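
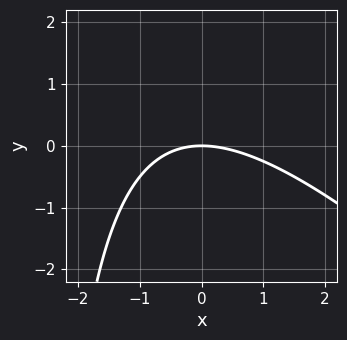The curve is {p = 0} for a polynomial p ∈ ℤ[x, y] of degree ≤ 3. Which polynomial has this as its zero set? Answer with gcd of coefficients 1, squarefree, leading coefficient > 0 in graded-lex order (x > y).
x^2 + x*y + 3*y

(a) The degree is 2 — no degree-1 curve has this shape.
(b) From the axis intercepts and sections: it crosses the x-axis at the gridline x = 0; it crosses the y-axis at the gridline y = 0.
(c) These observations pin down the coefficients.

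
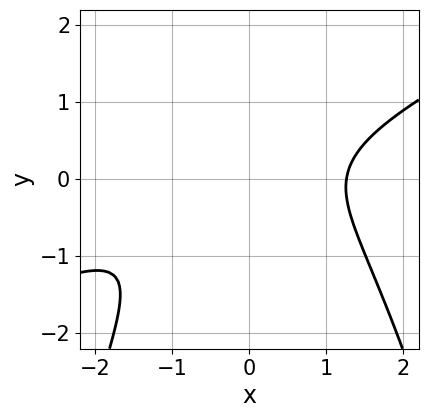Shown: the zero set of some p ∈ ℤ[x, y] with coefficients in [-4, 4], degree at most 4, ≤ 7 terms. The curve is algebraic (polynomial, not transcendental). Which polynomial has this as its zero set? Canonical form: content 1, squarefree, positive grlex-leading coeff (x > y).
x^3 - 2*x^2*y + 2*x*y - 3*y^2 - 2

First, degree: no degree-2 curve has this shape, so deg p = 3.
Then, checking where it meets the axes: the curve avoids every integer y-axis point in the box.
Finally, assembling these constraints gives the stated polynomial.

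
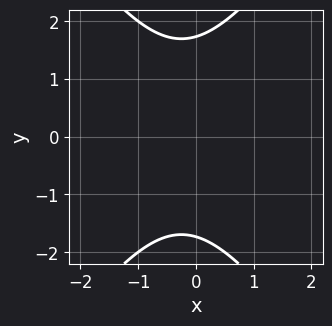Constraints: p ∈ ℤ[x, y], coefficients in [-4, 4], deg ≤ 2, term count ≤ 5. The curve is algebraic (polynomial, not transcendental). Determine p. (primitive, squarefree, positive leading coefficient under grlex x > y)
The degree is 2 — the shape is more complex than any degree-1 curve.
Symmetries: it's symmetric under y → −y, forcing even powers of y.
Reading off the gridlines: the curve avoids every integer x-axis point in the box.
The integer polynomial consistent with all of this is the stated p.

2*x^2 - y^2 + x + 3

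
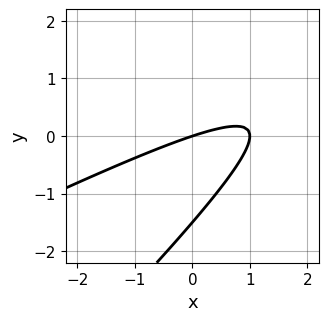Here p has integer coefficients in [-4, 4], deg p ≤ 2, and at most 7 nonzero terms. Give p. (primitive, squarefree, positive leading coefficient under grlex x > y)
x^2 - 3*x*y + 2*y^2 - x + 3*y

First, degree: a generic line meets the curve in up to 2 points, so deg p = 2.
Then, from the axis intercepts and sections: one y-axis crossing is at y = 0; among the integer gridlines, it crosses the x-axis at x ∈ {0, 1}.
Finally, assembling these constraints gives the stated polynomial.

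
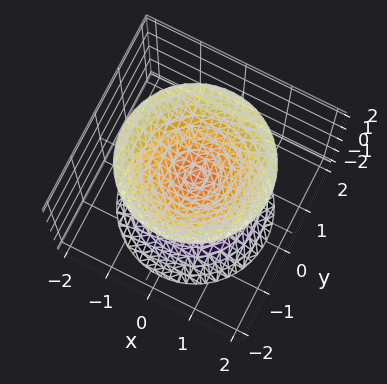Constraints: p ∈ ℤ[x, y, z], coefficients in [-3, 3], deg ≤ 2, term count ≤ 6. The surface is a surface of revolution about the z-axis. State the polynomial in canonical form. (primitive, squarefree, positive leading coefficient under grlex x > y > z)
3*x^2 + 3*y^2 - 2*z^2 + 1

There are 2 components. Treating them together as one polynomial.
Degree: no degree-1 surface has this shape, so deg p = 2.
By symmetry, every cross-section ⟂ z is a circle, so x, y appear only via x² + y².
From the visible intercepts: it misses every integer gridline on the y-axis; it misses every integer gridline on the x-axis.
Matching integer coefficients to the picture gives p.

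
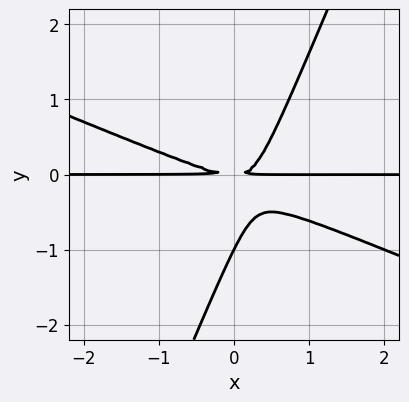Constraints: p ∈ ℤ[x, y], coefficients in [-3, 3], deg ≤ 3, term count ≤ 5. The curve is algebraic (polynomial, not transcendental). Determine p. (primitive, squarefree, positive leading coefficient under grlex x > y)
x^2*y + 2*x*y^2 - y^3 - y^2

Degree: the shape is more complex than any degree-2 curve, so deg p = 3.
Observable constraints: the visible x-axis segment lies entirely on the curve; one y-axis crossing is at y = -1.
These observations pin down the coefficients.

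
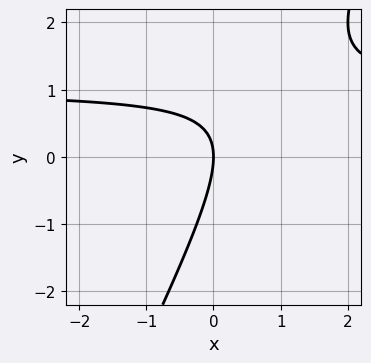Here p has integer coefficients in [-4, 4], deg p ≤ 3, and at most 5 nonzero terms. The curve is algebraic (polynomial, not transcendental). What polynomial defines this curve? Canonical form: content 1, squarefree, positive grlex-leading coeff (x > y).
(a) deg p = 2. The shape is more complex than any degree-1 curve.
(b) Reading off the gridlines: one x-axis crossing is at x = 0; it meets the y-axis at y = 0 (among the integer gridlines).
(c) Solving for integer coefficients yields p as stated.

2*x*y - y^2 - 2*x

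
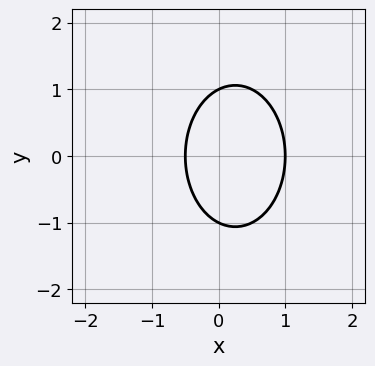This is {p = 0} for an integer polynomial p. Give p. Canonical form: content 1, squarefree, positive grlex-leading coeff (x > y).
1. deg p = 2.
2. Symmetries: the y ↦ −y reflection is a symmetry, so y appears only in even powers.
3. Checking where it meets the axes: it crosses the x-axis at the gridline x = 1; the y-axis gridline crossings are at y ∈ {-1, 1}.
4. These observations pin down the coefficients.

2*x^2 + y^2 - x - 1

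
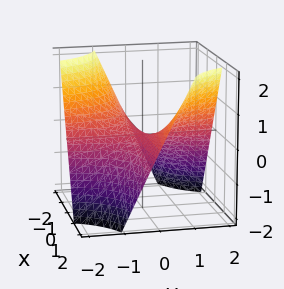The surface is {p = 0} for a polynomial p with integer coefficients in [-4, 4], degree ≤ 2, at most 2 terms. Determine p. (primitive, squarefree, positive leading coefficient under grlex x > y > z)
x*y - z

First, degree: a hyperbolic paraboloid; a quadric, so deg p = 2.
Next, observable constraints: every point of the y-axis in the box is on the surface; every point of the x-axis in the box is on the surface; it meets the z-axis at z = 0 (among the integer gridlines).
Finally, putting this together gives p.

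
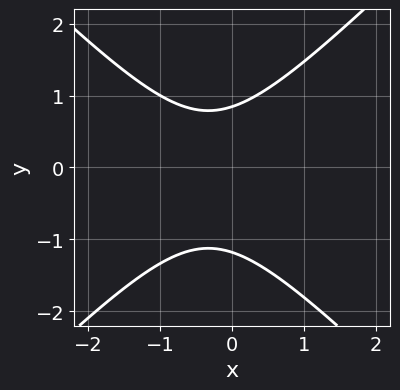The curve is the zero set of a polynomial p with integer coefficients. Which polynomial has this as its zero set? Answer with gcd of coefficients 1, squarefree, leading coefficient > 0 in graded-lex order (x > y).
3*x^2 - 3*y^2 + 2*x - y + 3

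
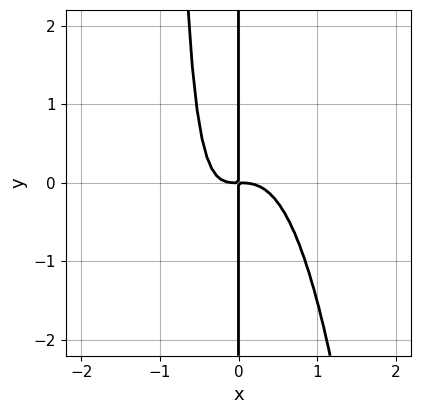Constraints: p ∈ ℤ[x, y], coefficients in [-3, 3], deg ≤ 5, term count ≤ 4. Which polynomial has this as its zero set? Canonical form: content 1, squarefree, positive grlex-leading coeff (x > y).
3*x^4 + x^2*y + x*y

(a) The degree is 4 — the shape is more complex than any degree-3 curve.
(b) Observable constraints: every point of the y-axis in the box is on the curve.
(c) These observations pin down the coefficients.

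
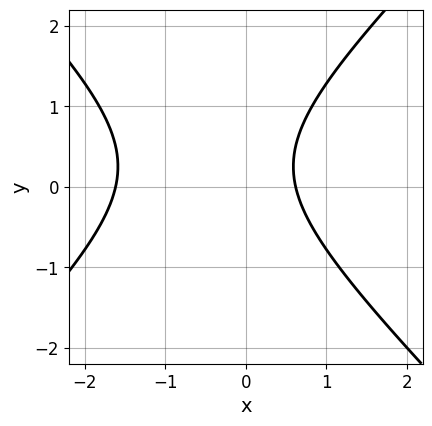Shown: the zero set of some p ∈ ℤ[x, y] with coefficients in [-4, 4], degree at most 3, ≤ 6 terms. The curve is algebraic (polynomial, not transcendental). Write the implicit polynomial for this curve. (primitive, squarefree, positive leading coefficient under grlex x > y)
2*x^2 - 2*y^2 + 2*x + y - 2

Degree: the shape is more complex than any degree-1 curve, so deg p = 2.
Against the integer gridlines: it misses every integer gridline on the y-axis.
Putting this together gives p.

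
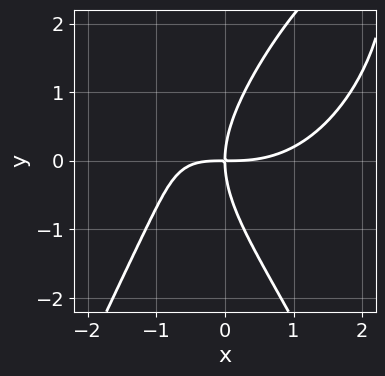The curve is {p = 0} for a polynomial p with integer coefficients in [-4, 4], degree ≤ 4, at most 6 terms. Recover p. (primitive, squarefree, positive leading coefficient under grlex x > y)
x^4 - 2*x^2*y + y^3 - 3*x*y

1. deg p = 4. A generic line meets the curve in up to 4 points.
2. Reading off the gridlines: one y-axis crossing is at y = 0; one x-axis crossing is at x = 0.
3. Putting this together gives p.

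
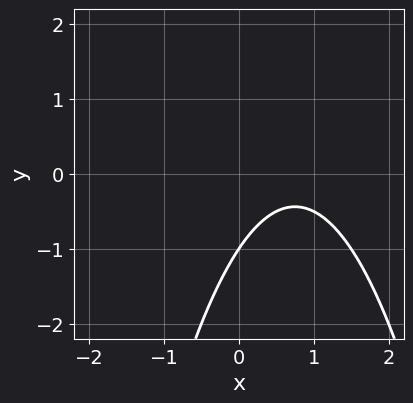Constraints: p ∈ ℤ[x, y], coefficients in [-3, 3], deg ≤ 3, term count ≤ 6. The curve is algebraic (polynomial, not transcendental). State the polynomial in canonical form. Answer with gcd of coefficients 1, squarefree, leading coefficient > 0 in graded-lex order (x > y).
2*x^2 - 3*x + 2*y + 2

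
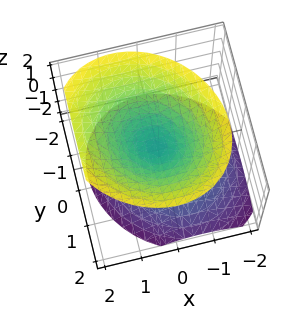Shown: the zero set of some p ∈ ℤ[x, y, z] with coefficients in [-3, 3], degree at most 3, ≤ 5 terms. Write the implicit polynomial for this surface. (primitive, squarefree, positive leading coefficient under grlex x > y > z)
3*x^2 + x*y - x*z + 3*y^2 - 3*z^2

(a) I count 2 distinct pieces.
(b) Degree: the shape is more complex than any degree-1 surface, so deg p = 2.
(c) From the visible intercepts: it meets the x-axis at x = 0 (among the integer gridlines); it crosses the y-axis at the gridline y = 0.
(d) Assembling these constraints gives the stated polynomial.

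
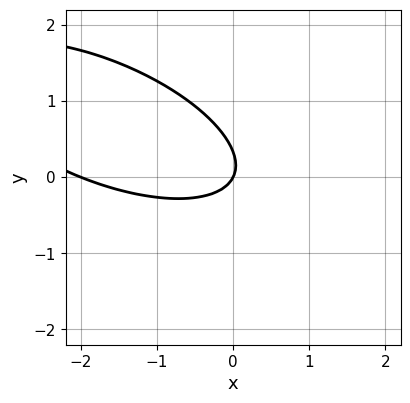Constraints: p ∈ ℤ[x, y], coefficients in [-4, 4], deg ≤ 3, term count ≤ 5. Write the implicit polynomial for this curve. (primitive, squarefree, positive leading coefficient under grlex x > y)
First, deg p = 2. No degree-1 curve has this shape.
Then, reading off the gridlines: it meets the y-axis at y = 0 (among the integer gridlines); among the integer gridlines, it crosses the x-axis at x ∈ {-2, 0}.
Finally, putting this together gives p.

x^2 + 2*x*y + 3*y^2 + 2*x - y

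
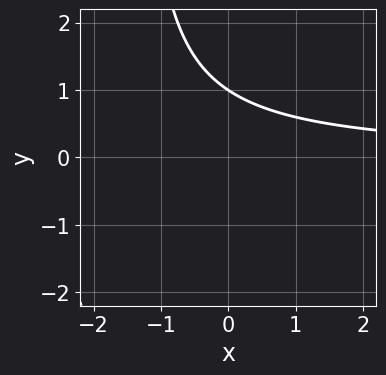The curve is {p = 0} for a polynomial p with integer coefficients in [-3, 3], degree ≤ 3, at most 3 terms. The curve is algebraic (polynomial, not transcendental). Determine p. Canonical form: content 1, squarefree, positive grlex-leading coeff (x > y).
2*x*y + 3*y - 3

First, degree: the shape is more complex than any degree-1 curve, so deg p = 2.
Next, against the integer gridlines: one y-axis crossing is at y = 1; it misses every integer gridline on the x-axis.
Finally, assembling these constraints gives the stated polynomial.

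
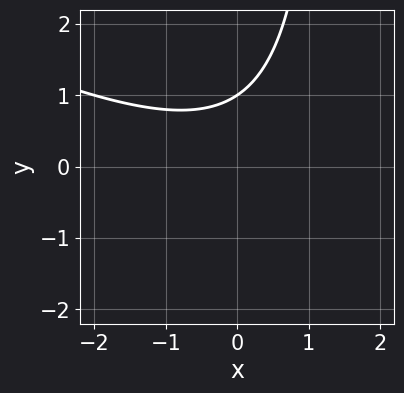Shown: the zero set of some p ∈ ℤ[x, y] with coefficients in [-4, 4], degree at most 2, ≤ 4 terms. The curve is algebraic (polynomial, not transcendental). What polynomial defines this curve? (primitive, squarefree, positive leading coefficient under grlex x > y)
x^2 + 2*x*y - 3*y + 3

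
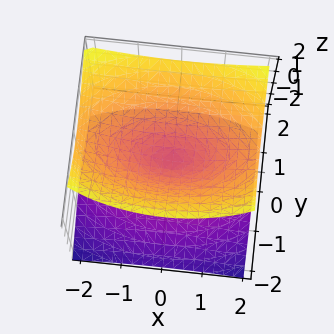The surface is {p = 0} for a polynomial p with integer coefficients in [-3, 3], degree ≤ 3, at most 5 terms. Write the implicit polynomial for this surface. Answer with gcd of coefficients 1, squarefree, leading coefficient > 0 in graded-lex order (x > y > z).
x^2 + 3*y^2 - y*z - 3*z^2

(a) The degree is 2 — the shape is more complex than any degree-1 surface.
(b) From the visible intercepts: one y-axis crossing is at y = 0; one z-axis crossing is at z = 0; one x-axis crossing is at x = 0.
(c) Together with the visible shape, these determine p as stated.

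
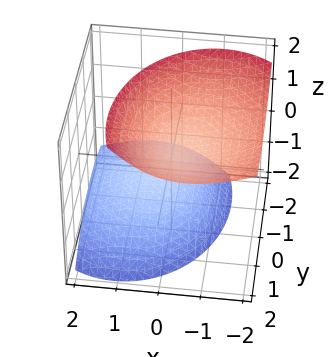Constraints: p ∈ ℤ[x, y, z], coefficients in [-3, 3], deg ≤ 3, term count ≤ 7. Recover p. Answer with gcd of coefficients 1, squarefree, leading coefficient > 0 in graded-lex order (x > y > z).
(a) I count 2 distinct pieces. Treating them together as one polynomial.
(b) Degree: the shape is more complex than any degree-1 surface, so deg p = 2.
(c) Reading off the gridlines: the surface avoids every integer x-axis point in the box; the surface avoids every integer y-axis point in the box.
(d) Assembling these constraints gives the stated polynomial.

3*x^2 + 3*x*z + 2*y^2 - 2*y*z - 3*z^2 + 2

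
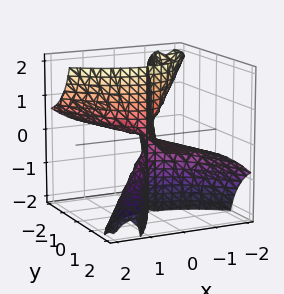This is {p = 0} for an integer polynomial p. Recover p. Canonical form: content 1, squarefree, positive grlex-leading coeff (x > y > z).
x^3 + 2*x*y*z - y^2*z

(a) The picture has 2 separate pieces. Treating them together as one polynomial.
(b) deg p = 3. A generic line meets the surface in up to 3 points.
(c) From the visible intercepts: every point of the z-axis in the box is on the surface; it meets the x-axis at x = 0 (among the integer gridlines); the visible y-axis segment lies entirely on the surface.
(d) Together with the visible shape, these determine p as stated.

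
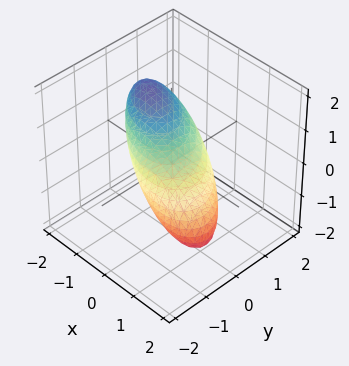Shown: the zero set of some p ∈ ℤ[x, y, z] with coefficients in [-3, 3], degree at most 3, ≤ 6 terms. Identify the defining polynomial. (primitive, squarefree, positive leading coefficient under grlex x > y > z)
2*x^2 + 2*x*y + 3*x*z + 3*y^2 + 3*z^2 - 3

1. The degree is 2 — no degree-1 surface has this shape.
2. Against the integer gridlines: the z-axis gridline crossings are at z ∈ {-1, 1}; among the integer gridlines, it crosses the y-axis at y ∈ {-1, 1}.
3. Matching integer coefficients to the picture gives p.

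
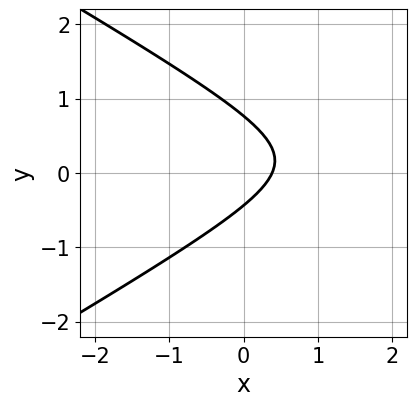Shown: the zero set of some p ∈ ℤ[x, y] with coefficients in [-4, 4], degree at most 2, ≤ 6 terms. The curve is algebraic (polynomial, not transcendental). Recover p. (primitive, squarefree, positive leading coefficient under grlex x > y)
x^2 - 3*y^2 - 3*x + y + 1

First, the degree is 2 — a generic line meets the curve in up to 2 points.
Finally, matching integer coefficients to the picture gives p.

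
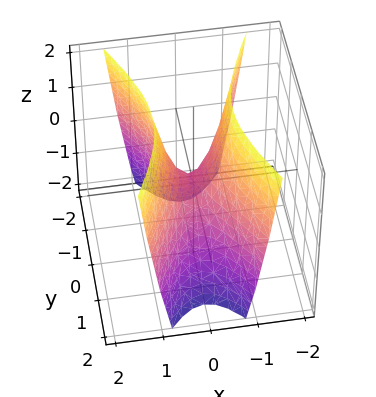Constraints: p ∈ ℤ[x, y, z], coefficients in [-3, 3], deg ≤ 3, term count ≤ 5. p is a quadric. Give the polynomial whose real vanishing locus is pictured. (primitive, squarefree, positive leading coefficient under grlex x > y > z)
3*x^2 - y^2 - z

First, the degree is 2 — a hyperbolic paraboloid; a quadric.
Next, symmetries: the y ↦ −y reflection is a symmetry, so y appears only in even powers; the x ↦ −x reflection is a symmetry, so x appears only in even powers.
Next, from the visible intercepts: one x-axis crossing is at x = 0; it meets the z-axis at z = 0 (among the integer gridlines); it crosses the y-axis at the gridline y = 0.
Finally, assembling these constraints gives the stated polynomial.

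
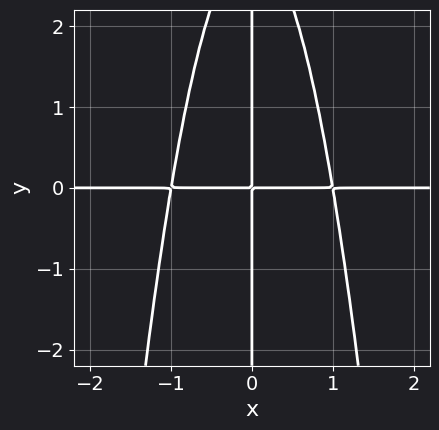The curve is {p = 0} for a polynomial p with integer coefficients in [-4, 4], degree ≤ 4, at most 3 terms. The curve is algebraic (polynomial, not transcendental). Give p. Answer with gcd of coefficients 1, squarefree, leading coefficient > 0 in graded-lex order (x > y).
1. deg p = 4. The shape is more complex than any degree-3 curve.
2. From the visible intercepts: every point of the x-axis in the box is on the curve; every point of the y-axis in the box is on the curve.
3. Putting this together gives p.

3*x^3*y + x*y^2 - 3*x*y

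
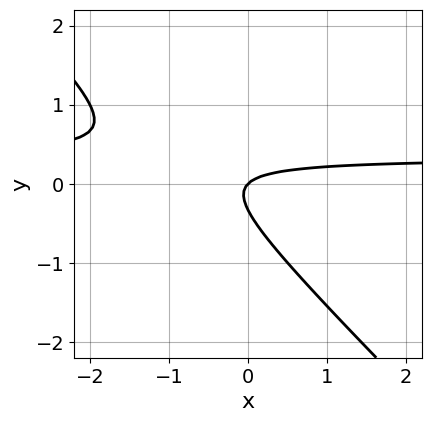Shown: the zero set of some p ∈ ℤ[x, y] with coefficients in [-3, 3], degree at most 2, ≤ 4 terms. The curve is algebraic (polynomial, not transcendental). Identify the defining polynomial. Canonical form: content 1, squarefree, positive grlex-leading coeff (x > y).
First, deg p = 2.
Then, checking where it meets the axes: it crosses the x-axis at the gridline x = 0; it crosses the y-axis at the gridline y = 0.
Finally, putting this together gives p.

3*x*y + 3*y^2 - x + y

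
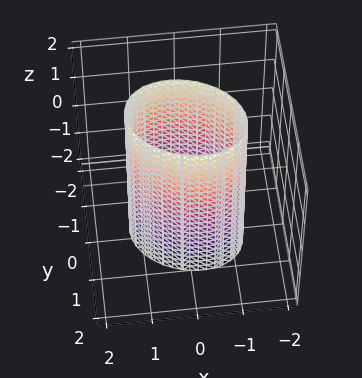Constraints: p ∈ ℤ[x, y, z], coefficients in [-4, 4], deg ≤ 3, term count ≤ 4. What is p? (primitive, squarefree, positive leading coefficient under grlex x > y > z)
1. deg p = 2. No degree-1 surface has this shape.
2. Observable constraints: the surface avoids every integer z-axis point in the box; among the integer gridlines, it crosses the y-axis at y ∈ {-1, 1}.
3. Together with the visible shape, these determine p as stated.

2*x^2 + x*y + 3*y^2 - 3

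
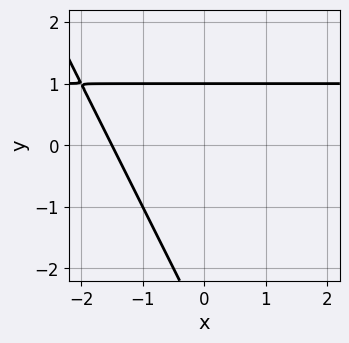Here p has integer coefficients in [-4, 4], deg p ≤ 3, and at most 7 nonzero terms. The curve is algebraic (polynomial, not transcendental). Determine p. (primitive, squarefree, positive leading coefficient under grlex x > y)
2*x*y + y^2 - 2*x + 2*y - 3

(a) Degree: the shape is more complex than any degree-1 curve, so deg p = 2.
(b) From the visible intercepts: one y-axis crossing is at y = 1.
(c) Assembling these constraints gives the stated polynomial.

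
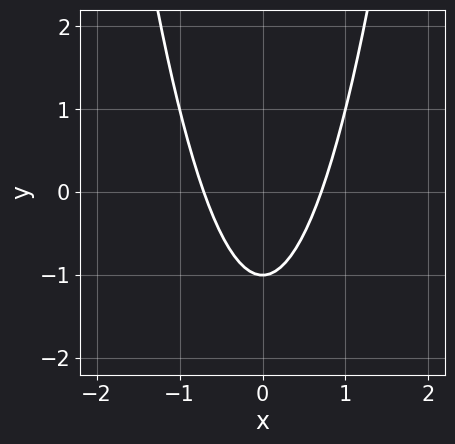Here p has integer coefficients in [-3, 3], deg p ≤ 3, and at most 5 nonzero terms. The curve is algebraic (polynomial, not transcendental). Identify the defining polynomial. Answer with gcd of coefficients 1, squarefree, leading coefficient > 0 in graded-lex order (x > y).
2*x^2 - y - 1

First, the degree is 2 — no degree-1 curve has this shape.
Then, symmetries: mirror symmetry x ↦ −x ⇒ only even powers of x.
Then, reading off the gridlines: it crosses the y-axis at the gridline y = -1.
Finally, the integer polynomial consistent with all of this is the stated p.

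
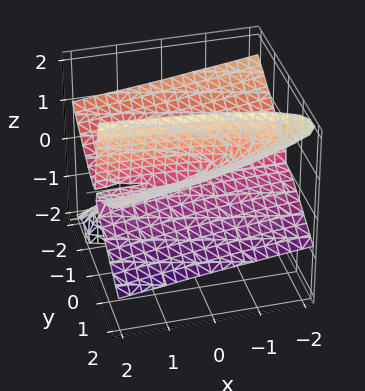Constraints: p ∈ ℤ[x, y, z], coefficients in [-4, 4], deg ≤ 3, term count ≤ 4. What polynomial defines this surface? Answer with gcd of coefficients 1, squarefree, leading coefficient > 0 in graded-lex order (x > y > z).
First, the picture has 2 separate pieces. Treating them together as one polynomial.
Next, degree: the shape is more complex than any degree-2 surface, so deg p = 3.
Next, checking where it meets the axes: it crosses the z-axis at the gridline z = 0; the visible x-axis segment lies entirely on the surface; it meets the y-axis at y = 0 (among the integer gridlines).
Finally, putting this together gives p.

x*y*z - y^3 + 3*y*z^2 - z^3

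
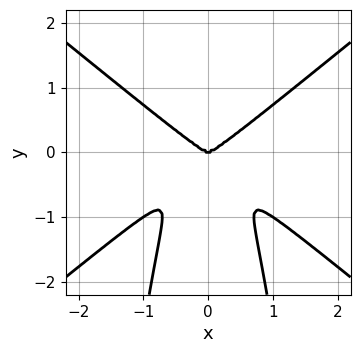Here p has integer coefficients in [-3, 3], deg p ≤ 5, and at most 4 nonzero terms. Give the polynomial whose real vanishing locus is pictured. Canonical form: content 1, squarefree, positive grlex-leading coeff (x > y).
First, the degree is 4 — the shape is more complex than any degree-3 curve.
Next, symmetries: mirror symmetry x ↦ −x ⇒ only even powers of x.
Then, reading off the gridlines: it meets the y-axis at y = 0 (among the integer gridlines); it crosses the x-axis at the gridline x = 0.
Finally, solving for integer coefficients yields p as stated.

2*x^4 - 3*x^2*y^2 - y^3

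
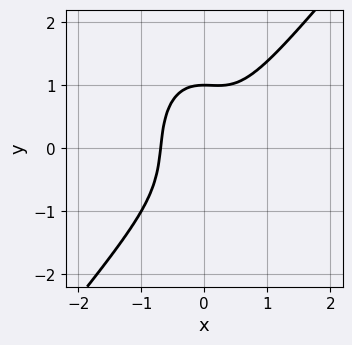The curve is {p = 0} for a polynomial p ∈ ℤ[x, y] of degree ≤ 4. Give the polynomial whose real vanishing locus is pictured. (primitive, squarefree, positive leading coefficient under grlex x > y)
3*x^3 - x^2*y - y^3 + 1

The degree is 3 — the shape is more complex than any degree-2 curve.
Checking where it meets the axes: it crosses the y-axis at the gridline y = 1.
These observations pin down the coefficients.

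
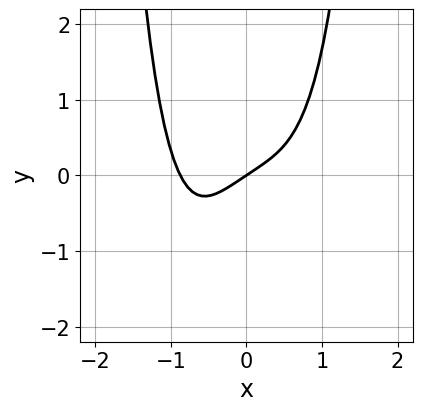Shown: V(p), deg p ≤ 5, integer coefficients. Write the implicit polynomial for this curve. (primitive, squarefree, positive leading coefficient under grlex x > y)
3*x^4 + 2*x - 3*y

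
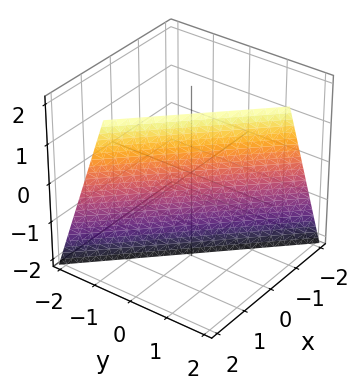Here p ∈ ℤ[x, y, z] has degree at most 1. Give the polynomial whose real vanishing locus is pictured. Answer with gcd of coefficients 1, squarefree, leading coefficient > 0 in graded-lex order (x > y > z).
First, the degree is 1 — the surface is flat (a plane).
Then, observable constraints: it crosses the z-axis at the gridline z = -2.
Finally, together with the visible shape, these determine p as stated.

3*x + 3*y - z - 2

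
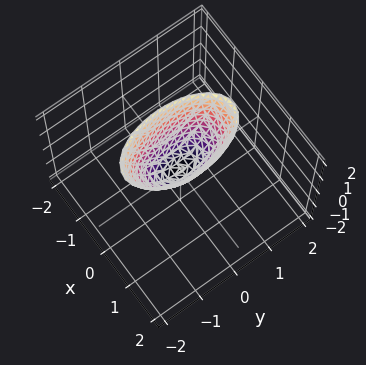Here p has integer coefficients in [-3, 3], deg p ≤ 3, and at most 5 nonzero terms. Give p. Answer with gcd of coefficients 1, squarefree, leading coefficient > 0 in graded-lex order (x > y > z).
3*x^2 + y^2 - z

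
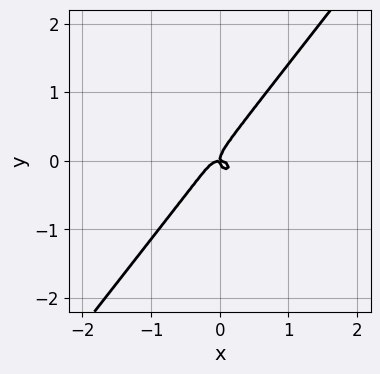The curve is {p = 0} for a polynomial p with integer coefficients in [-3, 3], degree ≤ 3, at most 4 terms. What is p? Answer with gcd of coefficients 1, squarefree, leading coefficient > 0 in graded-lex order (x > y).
The degree is 3 — a generic line meets the curve in up to 3 points.
From the visible intercepts: it meets the y-axis at y = 0 (among the integer gridlines); one x-axis crossing is at x = 0.
Matching integer coefficients to the picture gives p.

3*x^3 + 2*x*y^2 - 3*y^3 + x*y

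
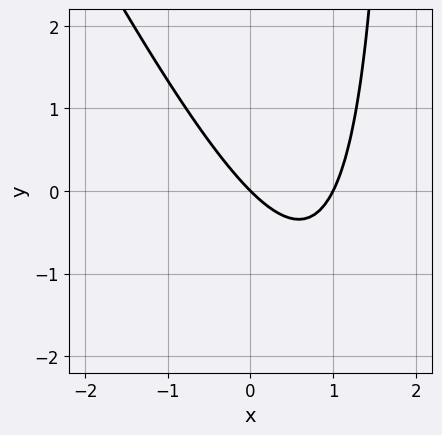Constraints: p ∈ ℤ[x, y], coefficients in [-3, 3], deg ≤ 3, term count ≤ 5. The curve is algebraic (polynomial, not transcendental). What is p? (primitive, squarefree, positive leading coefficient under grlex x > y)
2*x^2 + x*y - 2*x - 2*y

1. deg p = 2. A generic line meets the curve in up to 2 points.
2. From the visible intercepts: it meets the y-axis at y = 0 (among the integer gridlines); the x-axis gridline crossings are at x ∈ {0, 1}.
3. Assembling these constraints gives the stated polynomial.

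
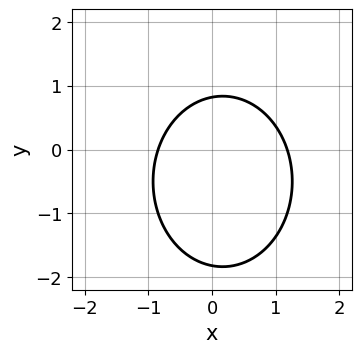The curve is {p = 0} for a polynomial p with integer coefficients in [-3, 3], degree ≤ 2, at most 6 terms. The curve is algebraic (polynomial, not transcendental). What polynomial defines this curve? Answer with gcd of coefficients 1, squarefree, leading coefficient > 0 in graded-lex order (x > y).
deg p = 2. The shape is more complex than any degree-1 curve.
Matching integer coefficients to the picture gives p.

3*x^2 + 2*y^2 - x + 2*y - 3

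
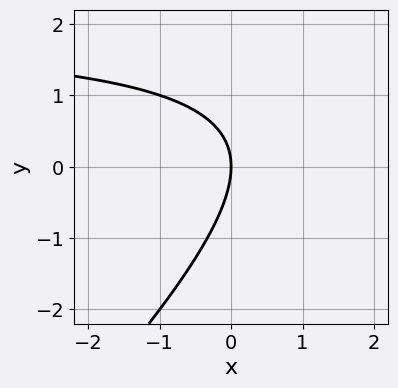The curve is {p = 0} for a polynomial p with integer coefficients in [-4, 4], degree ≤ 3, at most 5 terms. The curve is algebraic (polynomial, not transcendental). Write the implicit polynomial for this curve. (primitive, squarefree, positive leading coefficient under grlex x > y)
x*y - y^2 - 2*x

(a) Degree: the shape is more complex than any degree-1 curve, so deg p = 2.
(b) Observable constraints: it crosses the y-axis at the gridline y = 0; one x-axis crossing is at x = 0.
(c) The integer polynomial consistent with all of this is the stated p.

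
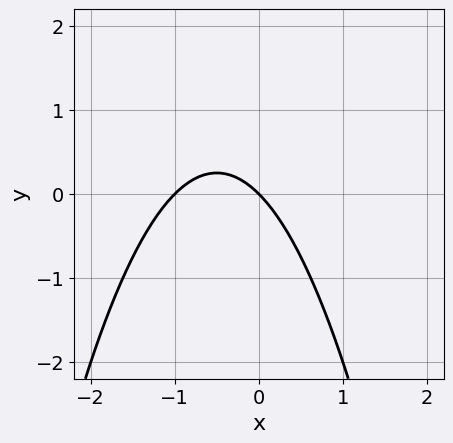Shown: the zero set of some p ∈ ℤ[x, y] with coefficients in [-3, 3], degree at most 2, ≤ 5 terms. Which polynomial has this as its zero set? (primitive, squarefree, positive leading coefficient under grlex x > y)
(a) The degree is 2 — the shape is more complex than any degree-1 curve.
(b) Reading off the gridlines: among the integer gridlines, it crosses the x-axis at x ∈ {-1, 0}; one y-axis crossing is at y = 0.
(c) Fitting integer coefficients to these (and the overall shape) gives p.

x^2 + x + y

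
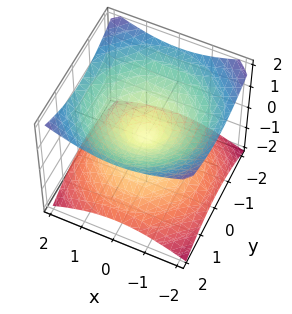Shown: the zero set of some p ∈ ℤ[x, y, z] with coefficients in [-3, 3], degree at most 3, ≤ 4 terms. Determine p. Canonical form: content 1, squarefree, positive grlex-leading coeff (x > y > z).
(a) The degree is 2 — a double cone through the origin; a quadric.
(b) By symmetry, the z-axis is an axis of rotation, so x and y enter only as x² + y²; mirror symmetry z ↦ −z ⇒ only even powers of z.
(c) From the axis intercepts and sections: a circular section at z = -1 has radius between 1 and 2; it meets the x-axis at x = 0 (among the integer gridlines).
(d) These observations pin down the coefficients.

x^2 + y^2 - 2*z^2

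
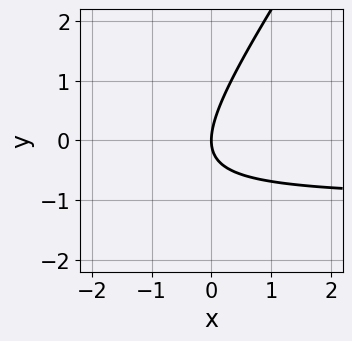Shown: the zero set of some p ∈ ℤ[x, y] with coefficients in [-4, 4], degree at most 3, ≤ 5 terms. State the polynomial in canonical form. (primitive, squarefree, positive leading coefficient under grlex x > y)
(a) The degree is 2 — a generic line meets the curve in up to 2 points.
(b) Against the integer gridlines: one y-axis crossing is at y = 0; one x-axis crossing is at x = 0.
(c) Fitting integer coefficients to these (and the overall shape) gives p.

3*x*y - 2*y^2 + 3*x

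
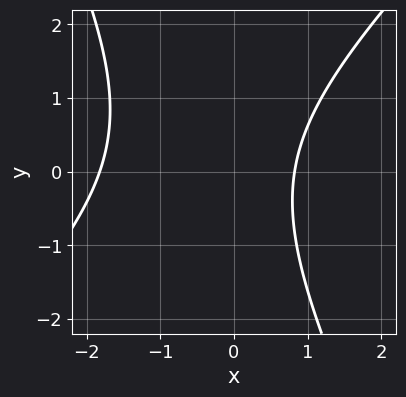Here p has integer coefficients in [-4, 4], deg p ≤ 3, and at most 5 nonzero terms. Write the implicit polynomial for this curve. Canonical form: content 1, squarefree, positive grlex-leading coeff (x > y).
2*x^2 - x*y - y^2 + 2*x - 3

Degree: no degree-1 curve has this shape, so deg p = 2.
Observable constraints: no y-intercept at any integer in the box.
Fitting integer coefficients to these (and the overall shape) gives p.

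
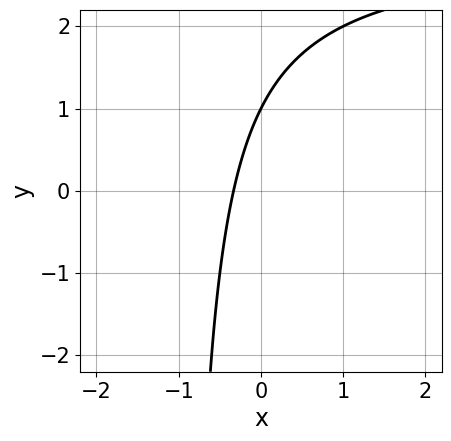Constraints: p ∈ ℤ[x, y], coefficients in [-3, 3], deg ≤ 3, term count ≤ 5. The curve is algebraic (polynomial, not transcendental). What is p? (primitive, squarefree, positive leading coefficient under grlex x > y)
1. deg p = 2. The shape is more complex than any degree-1 curve.
2. Checking where it meets the axes: it meets the y-axis at y = 1 (among the integer gridlines).
3. Together with the visible shape, these determine p as stated.

x*y - 3*x + y - 1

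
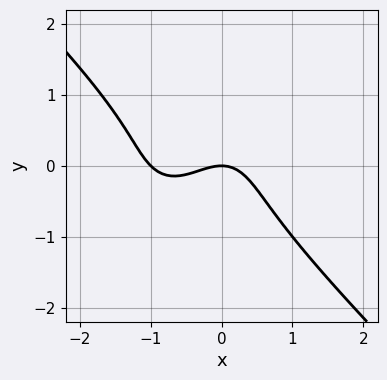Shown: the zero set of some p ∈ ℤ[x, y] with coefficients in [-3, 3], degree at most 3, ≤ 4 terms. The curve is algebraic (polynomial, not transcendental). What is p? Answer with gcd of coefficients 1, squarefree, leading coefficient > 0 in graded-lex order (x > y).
x^3 + y^3 + x^2 + y

First, deg p = 3.
Then, against the integer gridlines: among the integer gridlines, it crosses the x-axis at x ∈ {-1, 0}; it meets the y-axis at y = 0 (among the integer gridlines).
Finally, the integer polynomial consistent with all of this is the stated p.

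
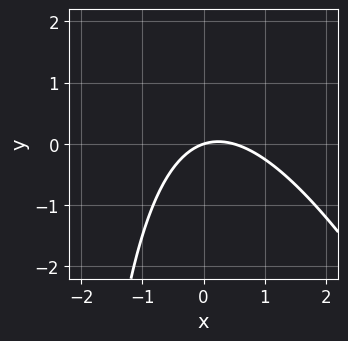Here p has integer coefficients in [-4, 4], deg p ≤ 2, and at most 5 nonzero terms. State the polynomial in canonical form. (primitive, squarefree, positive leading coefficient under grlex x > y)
2*x^2 + x*y - x + 3*y

First, the degree is 2 — the shape is more complex than any degree-1 curve.
Then, observable constraints: it meets the x-axis at x = 0 (among the integer gridlines); it meets the y-axis at y = 0 (among the integer gridlines).
Finally, assembling these constraints gives the stated polynomial.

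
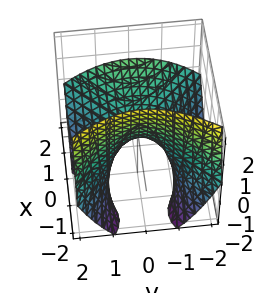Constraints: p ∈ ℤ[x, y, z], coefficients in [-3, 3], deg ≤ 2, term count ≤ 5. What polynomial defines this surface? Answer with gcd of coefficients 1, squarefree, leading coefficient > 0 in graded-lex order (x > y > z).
(a) Degree: the shape is more complex than any degree-1 surface, so deg p = 2.
(b) From the axis intercepts and sections: one z-axis crossing is at z = 0; it crosses the y-axis at the gridline y = 0.
(c) Putting this together gives p.

2*x^2 - 3*x*z - 2*y^2 - 3*z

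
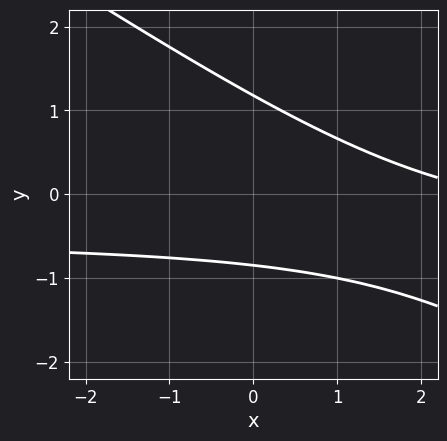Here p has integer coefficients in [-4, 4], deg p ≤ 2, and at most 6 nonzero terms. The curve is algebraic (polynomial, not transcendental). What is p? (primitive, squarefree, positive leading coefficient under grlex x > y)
Degree: no degree-1 curve has this shape, so deg p = 2.
Against the integer gridlines: it misses every integer gridline on the x-axis.
Solving for integer coefficients yields p as stated.

2*x*y + 3*y^2 + x - y - 3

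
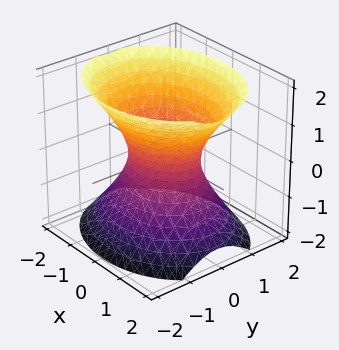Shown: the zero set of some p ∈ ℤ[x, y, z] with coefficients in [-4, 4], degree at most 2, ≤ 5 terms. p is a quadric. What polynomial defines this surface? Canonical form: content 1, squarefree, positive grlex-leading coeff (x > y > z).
(a) Degree: one connected sheet with a waist; a quadric, so deg p = 2.
(b) Symmetries: the z ↦ −z reflection is a symmetry, so z appears only in even powers; it's symmetric under x → −x, forcing even powers of x; mirror symmetry y ↦ −y ⇒ only even powers of y.
(c) Checking where it meets the axes: the x-axis gridline crossings are at x ∈ {-1, 1}; it misses every integer gridline on the z-axis.
(d) Together with the visible shape, these determine p as stated.

2*x^2 + 3*y^2 - 2*z^2 - 2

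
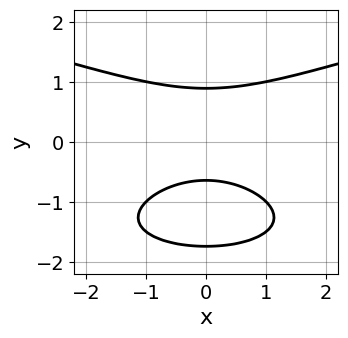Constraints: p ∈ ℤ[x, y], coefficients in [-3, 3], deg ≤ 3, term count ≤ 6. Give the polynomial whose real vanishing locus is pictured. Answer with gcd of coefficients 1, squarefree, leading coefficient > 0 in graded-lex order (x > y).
2*y^3 - x^2 + 3*y^2 - 2*y - 2

1. The degree is 3 — a generic line meets the curve in up to 3 points.
2. Symmetries: mirror symmetry x ↦ −x ⇒ only even powers of x.
3. From the visible intercepts: it misses every integer gridline on the x-axis.
4. The integer polynomial consistent with all of this is the stated p.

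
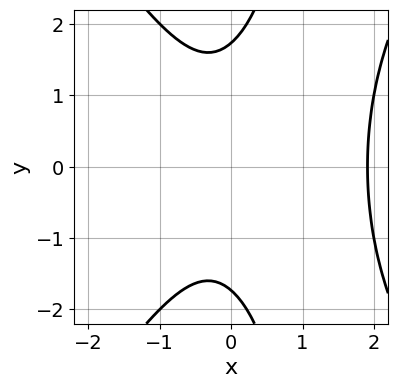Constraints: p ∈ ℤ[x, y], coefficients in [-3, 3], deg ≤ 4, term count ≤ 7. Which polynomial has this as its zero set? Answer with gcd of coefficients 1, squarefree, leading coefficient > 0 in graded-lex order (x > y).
2*x^3 - x*y^2 - 3*x^2 + y^2 - 3

1. deg p = 3. A generic line meets the curve in up to 3 points.
2. Symmetries: the y ↦ −y reflection is a symmetry, so y appears only in even powers.
3. Solving for integer coefficients yields p as stated.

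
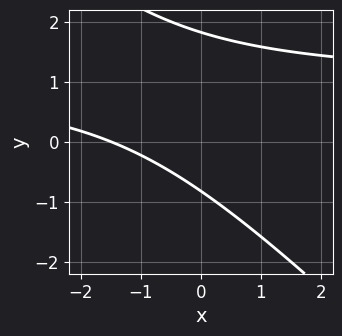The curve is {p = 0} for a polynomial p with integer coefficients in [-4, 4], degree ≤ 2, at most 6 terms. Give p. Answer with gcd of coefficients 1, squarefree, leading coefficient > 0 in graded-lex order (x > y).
The degree is 2 — a generic line meets the curve in up to 2 points.
The integer polynomial consistent with all of this is the stated p.

2*x*y + 2*y^2 - 2*x - 2*y - 3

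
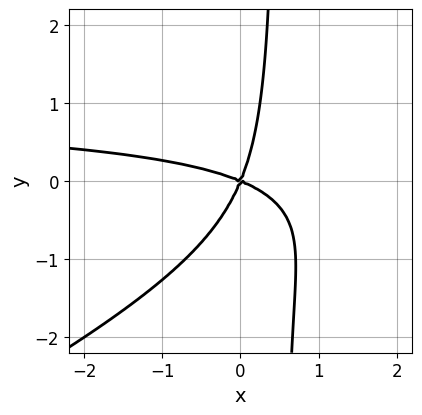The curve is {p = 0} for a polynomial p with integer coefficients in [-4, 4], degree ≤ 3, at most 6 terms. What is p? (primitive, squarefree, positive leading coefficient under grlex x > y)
1. Degree: the shape is more complex than any degree-2 curve, so deg p = 3.
2. From the axis intercepts and sections: it crosses the y-axis at the gridline y = 0; it crosses the x-axis at the gridline x = 0.
3. Matching integer coefficients to the picture gives p.

x^2*y - 2*x*y^2 - x^2 - 2*x*y + y^2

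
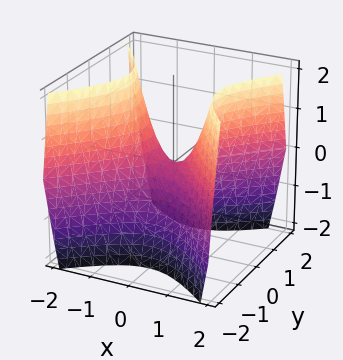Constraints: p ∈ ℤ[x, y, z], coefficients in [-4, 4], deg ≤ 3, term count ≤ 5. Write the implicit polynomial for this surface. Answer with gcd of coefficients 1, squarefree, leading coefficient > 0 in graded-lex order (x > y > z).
3*x^2 - 3*y^2 - 2*z

1. The degree is 2 — a hyperbolic paraboloid; a quadric.
2. Symmetries: mirror symmetry y ↦ −y ⇒ only even powers of y; the x ↦ −x reflection is a symmetry, so x appears only in even powers.
3. Checking where it meets the axes: it meets the z-axis at z = 0 (among the integer gridlines); it meets the y-axis at y = 0 (among the integer gridlines); one x-axis crossing is at x = 0.
4. Fitting integer coefficients to these (and the overall shape) gives p.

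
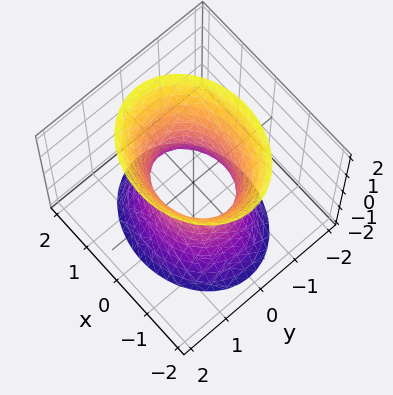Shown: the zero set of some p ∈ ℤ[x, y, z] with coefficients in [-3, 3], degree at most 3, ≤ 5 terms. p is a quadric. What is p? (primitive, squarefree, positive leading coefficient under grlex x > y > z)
2*x^2 + 3*y^2 - z^2 - 2

(a) deg p = 2. An hourglass — one-sheet hyperboloid; a quadric.
(b) Symmetries: mirror symmetry x ↦ −x ⇒ only even powers of x; mirror symmetry y ↦ −y ⇒ only even powers of y; the z ↦ −z reflection is a symmetry, so z appears only in even powers.
(c) From the axis intercepts and sections: it misses every integer gridline on the z-axis; the x-axis gridline crossings are at x ∈ {-1, 1}.
(d) Assembling these constraints gives the stated polynomial.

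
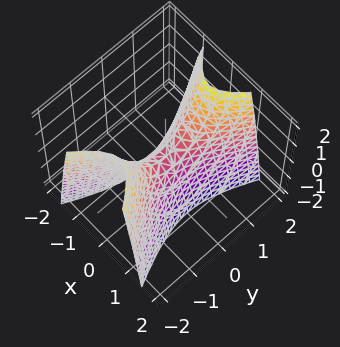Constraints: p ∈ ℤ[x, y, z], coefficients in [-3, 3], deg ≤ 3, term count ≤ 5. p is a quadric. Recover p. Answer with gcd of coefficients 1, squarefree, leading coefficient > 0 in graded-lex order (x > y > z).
1. deg p = 2.
2. Symmetries: mirror symmetry x ↦ −x ⇒ only even powers of x; the y ↦ −y reflection is a symmetry, so y appears only in even powers.
3. From the axis intercepts and sections: it crosses the y-axis at the gridline y = 0; it meets the z-axis at z = 0 (among the integer gridlines); it crosses the x-axis at the gridline x = 0.
4. The integer polynomial consistent with all of this is the stated p.

3*x^2 - y^2 + z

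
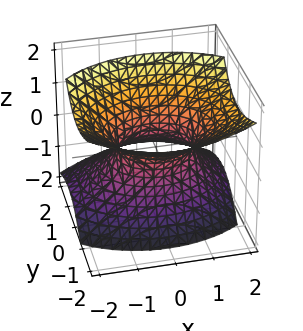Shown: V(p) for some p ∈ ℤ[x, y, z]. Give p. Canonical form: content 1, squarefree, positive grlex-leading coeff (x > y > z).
Degree: a generic line meets the surface in up to 2 points, so deg p = 2.
Against the integer gridlines: it misses every integer gridline on the z-axis; among the integer gridlines, it crosses the x-axis at x ∈ {-1, 1}.
Fitting integer coefficients to these (and the overall shape) gives p.

2*x^2 + 3*y^2 + 3*y*z - 3*z^2 - 2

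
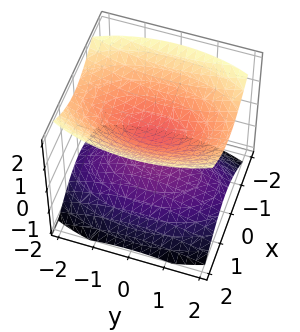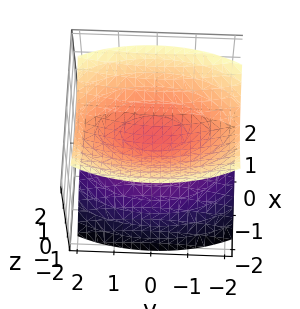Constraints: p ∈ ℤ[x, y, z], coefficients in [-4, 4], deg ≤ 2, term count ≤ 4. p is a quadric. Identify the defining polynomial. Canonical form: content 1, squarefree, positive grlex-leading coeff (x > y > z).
3*x^2 + y^2 - 3*z^2 + 1

(a) There are 2 components. They look like related sheets of one shape, so recover p as a whole.
(b) deg p = 2. Two sheets facing apart; a quadric.
(c) Symmetries: the x ↦ −x reflection is a symmetry, so x appears only in even powers; the z ↦ −z reflection is a symmetry, so z appears only in even powers; mirror symmetry y ↦ −y ⇒ only even powers of y.
(d) From the axis intercepts and sections: it misses every integer gridline on the y-axis; the surface avoids every integer x-axis point in the box.
(e) Matching integer coefficients to the picture gives p.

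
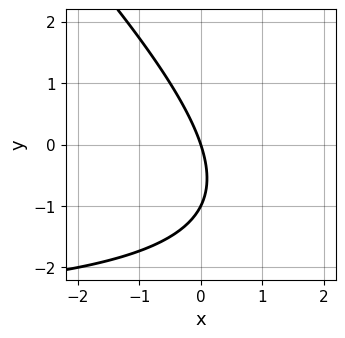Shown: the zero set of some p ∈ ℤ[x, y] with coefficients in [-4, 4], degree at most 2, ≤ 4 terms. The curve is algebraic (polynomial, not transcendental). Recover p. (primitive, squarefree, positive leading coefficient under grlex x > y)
x*y + y^2 + 3*x + y

1. The degree is 2 — no degree-1 curve has this shape.
2. Against the integer gridlines: it meets the x-axis at x = 0 (among the integer gridlines); the y-axis gridline crossings are at y ∈ {-1, 0}.
3. These observations pin down the coefficients.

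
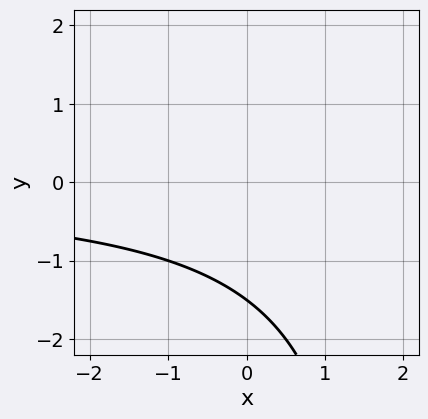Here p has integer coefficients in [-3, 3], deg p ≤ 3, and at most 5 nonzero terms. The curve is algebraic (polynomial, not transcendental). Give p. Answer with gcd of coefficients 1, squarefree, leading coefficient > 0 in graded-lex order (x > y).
x*y - 2*y - 3

1. Degree: a generic line meets the curve in up to 2 points, so deg p = 2.
2. Checking where it meets the axes: it misses every integer gridline on the x-axis.
3. The integer polynomial consistent with all of this is the stated p.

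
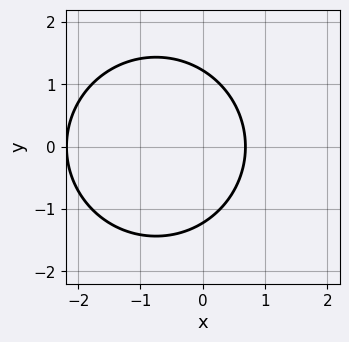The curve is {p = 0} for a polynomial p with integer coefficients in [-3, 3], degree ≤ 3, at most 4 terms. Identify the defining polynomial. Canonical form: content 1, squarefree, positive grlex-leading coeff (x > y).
2*x^2 + 2*y^2 + 3*x - 3

First, deg p = 2. No degree-1 curve has this shape.
Next, symmetries: the y ↦ −y reflection is a symmetry, so y appears only in even powers.
Finally, these observations pin down the coefficients.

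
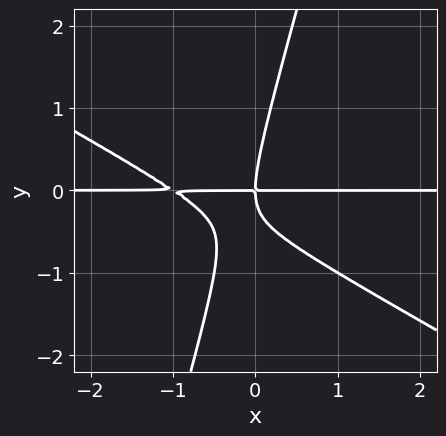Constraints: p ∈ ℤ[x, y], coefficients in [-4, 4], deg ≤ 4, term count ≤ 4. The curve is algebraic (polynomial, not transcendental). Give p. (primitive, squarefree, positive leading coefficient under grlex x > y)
2*x^2*y + 3*x*y^2 - y^3 + 2*x*y

1. The degree is 3 — a generic line meets the curve in up to 3 points.
2. Observable constraints: one y-axis crossing is at y = 0; the visible x-axis segment lies entirely on the curve.
3. The integer polynomial consistent with all of this is the stated p.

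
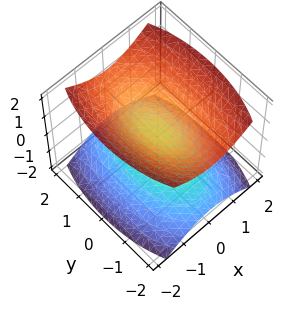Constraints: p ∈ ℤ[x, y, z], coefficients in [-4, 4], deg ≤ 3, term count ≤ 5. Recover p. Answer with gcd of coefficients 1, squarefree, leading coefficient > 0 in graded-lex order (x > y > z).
1. There are 2 components. They look like related sheets of one shape, so recover p as a whole.
2. deg p = 2. Two sheets facing apart; a quadric.
3. Symmetries: the y ↦ −y reflection is a symmetry, so y appears only in even powers; mirror symmetry z ↦ −z ⇒ only even powers of z; mirror symmetry x ↦ −x ⇒ only even powers of x.
4. From the visible intercepts: no x-intercept at any integer in the box; no y-intercept at any integer in the box.
5. These observations pin down the coefficients.

3*x^2 + y^2 - 3*z^2 + 1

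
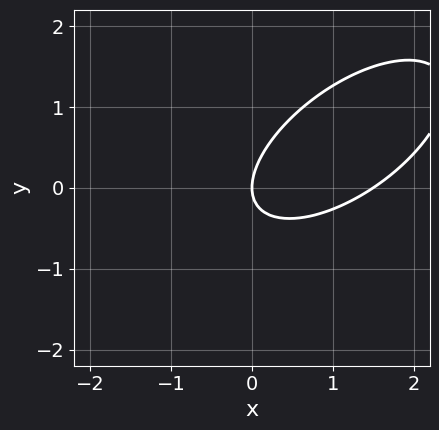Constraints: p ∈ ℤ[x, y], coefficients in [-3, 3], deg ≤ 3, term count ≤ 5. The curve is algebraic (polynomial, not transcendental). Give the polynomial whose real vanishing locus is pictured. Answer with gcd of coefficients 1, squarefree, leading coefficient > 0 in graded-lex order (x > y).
(a) The degree is 2 — a generic line meets the curve in up to 2 points.
(b) Against the integer gridlines: it crosses the y-axis at the gridline y = 0; it meets the x-axis at x = 0 (among the integer gridlines).
(c) Fitting integer coefficients to these (and the overall shape) gives p.

2*x^2 - 3*x*y + 3*y^2 - 3*x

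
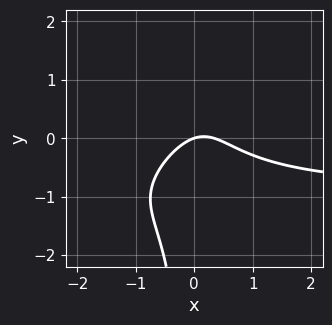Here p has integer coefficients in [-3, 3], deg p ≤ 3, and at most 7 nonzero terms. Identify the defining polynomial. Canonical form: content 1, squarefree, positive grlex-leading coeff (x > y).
1. The degree is 3 — no degree-2 curve has this shape.
2. Observable constraints: it meets the y-axis at y = 0 (among the integer gridlines); one x-axis crossing is at x = 0.
3. Matching integer coefficients to the picture gives p.

3*x^2*y - 3*x*y^2 + 3*x^2 - x + 3*y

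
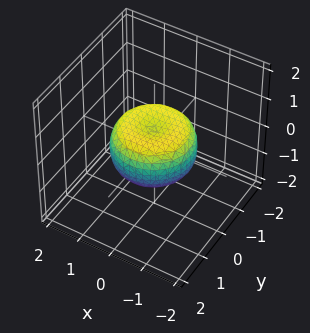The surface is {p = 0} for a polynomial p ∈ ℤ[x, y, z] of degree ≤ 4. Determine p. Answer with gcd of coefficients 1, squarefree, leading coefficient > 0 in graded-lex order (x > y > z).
1. Degree: the shape is more complex than any degree-3 surface, so deg p = 4.
2. By symmetry, the z-axis is an axis of rotation, so x and y enter only as x² + y².
3. From the axis intercepts and sections: a circular section at z = 0 has radius between 1 and 2.
4. Solving for integer coefficients yields p as stated.

2*x^4 + 4*x^2*y^2 + 2*y^4 - 2*x^2 - 2*y^2 + 3*z^2 - 1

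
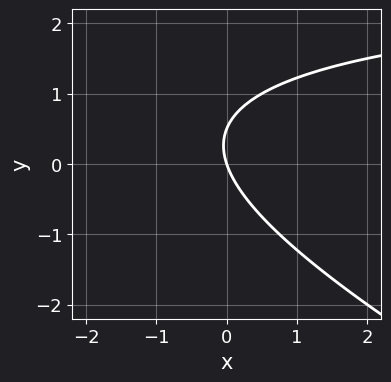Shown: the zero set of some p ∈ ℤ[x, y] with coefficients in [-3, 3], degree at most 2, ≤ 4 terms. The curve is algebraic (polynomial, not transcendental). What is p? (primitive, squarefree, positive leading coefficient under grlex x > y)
The degree is 2 — no degree-1 curve has this shape.
From the axis intercepts and sections: it crosses the x-axis at the gridline x = 0; it crosses the y-axis at the gridline y = 0.
The integer polynomial consistent with all of this is the stated p.

x*y + 2*y^2 - 3*x - y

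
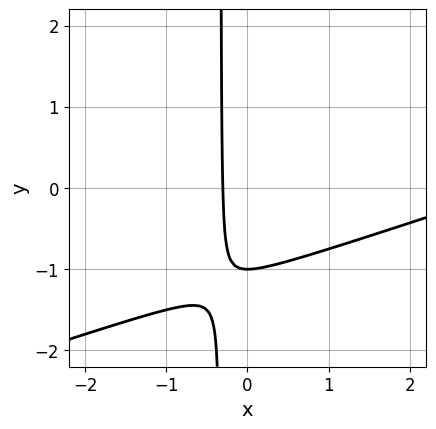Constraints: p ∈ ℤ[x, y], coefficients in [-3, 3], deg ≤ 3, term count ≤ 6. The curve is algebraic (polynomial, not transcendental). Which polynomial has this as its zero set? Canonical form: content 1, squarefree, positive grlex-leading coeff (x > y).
(a) deg p = 2.
(b) From the axis intercepts and sections: one y-axis crossing is at y = -1.
(c) Assembling these constraints gives the stated polynomial.

x^2 - 3*x*y - 3*x - y - 1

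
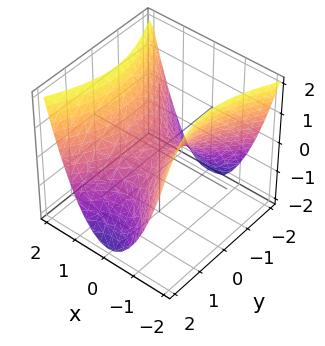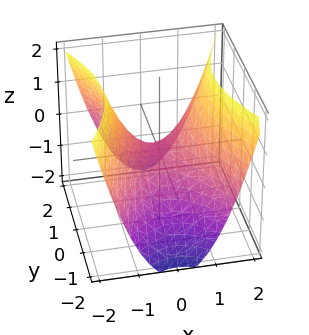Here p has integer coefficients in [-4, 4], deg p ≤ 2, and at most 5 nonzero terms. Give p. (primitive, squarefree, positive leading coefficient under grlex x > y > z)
2*x^2 - y^2 - 2*z

deg p = 2. A hyperbolic paraboloid; a quadric.
Symmetries: it's symmetric under x → −x, forcing even powers of x; the y ↦ −y reflection is a symmetry, so y appears only in even powers.
Against the integer gridlines: one z-axis crossing is at z = 0; it crosses the y-axis at the gridline y = 0; one x-axis crossing is at x = 0.
The integer polynomial consistent with all of this is the stated p.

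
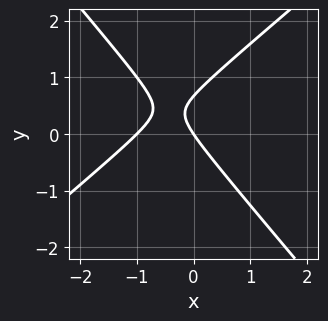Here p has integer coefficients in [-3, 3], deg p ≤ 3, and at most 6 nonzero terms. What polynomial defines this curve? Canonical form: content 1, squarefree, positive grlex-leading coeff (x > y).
3*x^2 - x*y - 3*y^2 + 3*x + 2*y

1. The degree is 2 — a generic line meets the curve in up to 2 points.
2. From the visible intercepts: among the integer gridlines, it crosses the x-axis at x ∈ {-1, 0}; it meets the y-axis at y = 0 (among the integer gridlines).
3. These observations pin down the coefficients.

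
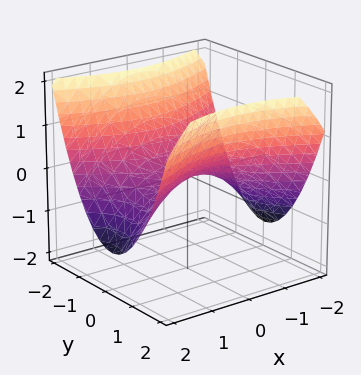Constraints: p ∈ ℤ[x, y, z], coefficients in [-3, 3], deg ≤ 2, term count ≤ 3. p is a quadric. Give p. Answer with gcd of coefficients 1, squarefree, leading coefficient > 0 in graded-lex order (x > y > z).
x^2 - 2*y^2 + 3*z

1. Degree: a saddle surface; a quadric, so deg p = 2.
2. Symmetries: it's symmetric under x → −x, forcing even powers of x; mirror symmetry y ↦ −y ⇒ only even powers of y.
3. Against the integer gridlines: it crosses the x-axis at the gridline x = 0; one z-axis crossing is at z = 0; it crosses the y-axis at the gridline y = 0.
4. Fitting integer coefficients to these (and the overall shape) gives p.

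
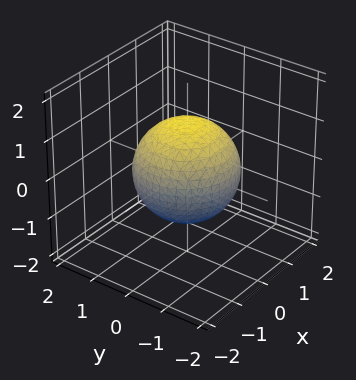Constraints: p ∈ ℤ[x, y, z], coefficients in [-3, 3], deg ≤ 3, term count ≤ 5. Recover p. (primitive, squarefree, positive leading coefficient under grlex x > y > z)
2*x^2 + 2*y^2 + 2*z^2 - 3

1. Degree: bounded and convex; a quadric, so deg p = 2.
2. Symmetries: every cross-section ⟂ z is a circle, so x, y appear only via x² + y²; it's symmetric under z → −z, forcing even powers of z.
3. Checking where it meets the axes: a circular section at z = 0 has radius between 1 and 2.
4. Putting this together gives p.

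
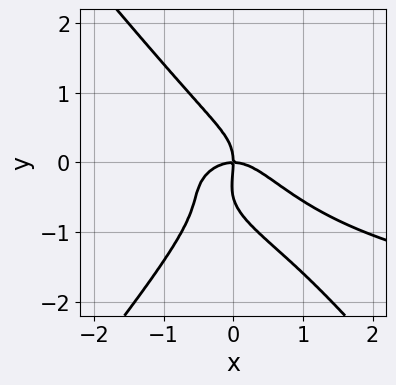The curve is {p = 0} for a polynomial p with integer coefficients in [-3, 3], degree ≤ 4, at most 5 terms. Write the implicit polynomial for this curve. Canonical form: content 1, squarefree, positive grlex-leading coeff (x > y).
1. The degree is 4 — no degree-3 curve has this shape.
2. Reading off the gridlines: one y-axis crossing is at y = 0; it meets the x-axis at x = 0 (among the integer gridlines).
3. Fitting integer coefficients to these (and the overall shape) gives p.

3*x^2*y^2 - 2*y^4 - 2*x^3 - y^3 - 2*x*y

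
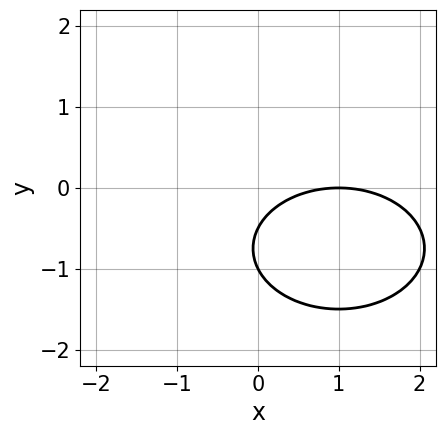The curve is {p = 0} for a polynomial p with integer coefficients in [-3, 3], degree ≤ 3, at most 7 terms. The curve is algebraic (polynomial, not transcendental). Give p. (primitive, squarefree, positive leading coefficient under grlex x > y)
x^2 + 2*y^2 - 2*x + 3*y + 1

deg p = 2. No degree-1 curve has this shape.
Observable constraints: it meets the y-axis at y = -1 (among the integer gridlines); one x-axis crossing is at x = 1.
Assembling these constraints gives the stated polynomial.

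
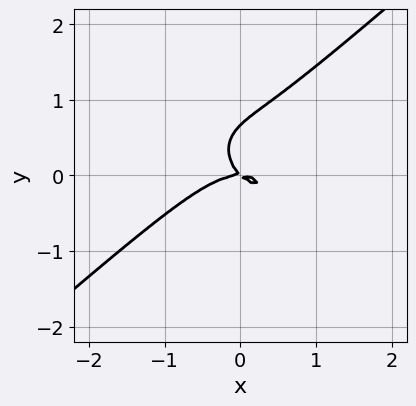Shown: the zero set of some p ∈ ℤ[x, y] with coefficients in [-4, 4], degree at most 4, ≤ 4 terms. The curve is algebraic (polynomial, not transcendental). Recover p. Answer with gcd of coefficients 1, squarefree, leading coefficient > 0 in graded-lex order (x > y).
2*x^3 - 3*y^3 + 2*x*y + 2*y^2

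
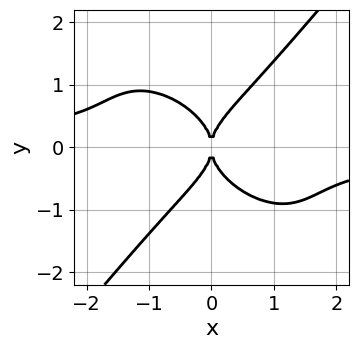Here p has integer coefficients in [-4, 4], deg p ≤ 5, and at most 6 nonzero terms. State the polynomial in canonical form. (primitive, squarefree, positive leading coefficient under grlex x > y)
1. The degree is 4 — a generic line meets the curve in up to 4 points.
2. Against the integer gridlines: it crosses the x-axis at the gridline x = 0; it crosses the y-axis at the gridline y = 0.
3. The integer polynomial consistent with all of this is the stated p.

3*x^3*y + 2*x^2*y^2 - 3*y^4 + 3*x^2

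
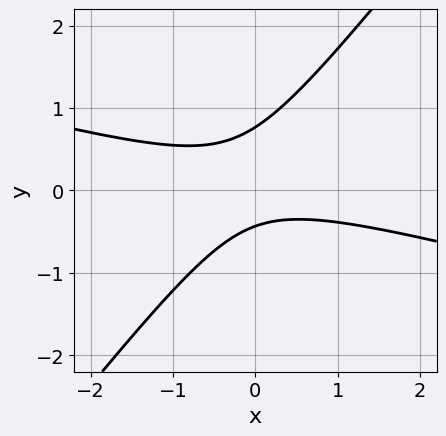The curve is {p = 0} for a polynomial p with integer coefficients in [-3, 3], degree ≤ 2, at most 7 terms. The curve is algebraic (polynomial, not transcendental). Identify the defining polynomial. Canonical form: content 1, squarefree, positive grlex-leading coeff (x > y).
x^2 + 3*x*y - 3*y^2 + y + 1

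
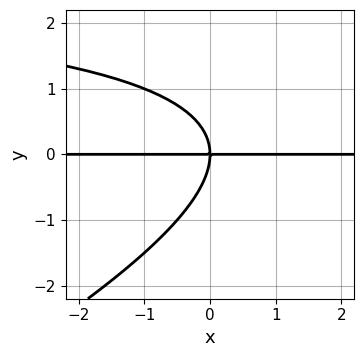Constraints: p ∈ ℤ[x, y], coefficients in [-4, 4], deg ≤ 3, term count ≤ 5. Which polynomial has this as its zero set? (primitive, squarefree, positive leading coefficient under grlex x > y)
x*y^2 - 2*y^3 - 3*x*y

(a) deg p = 3. A generic line meets the curve in up to 3 points.
(b) Checking where it meets the axes: the visible x-axis segment lies entirely on the curve; one y-axis crossing is at y = 0.
(c) These observations pin down the coefficients.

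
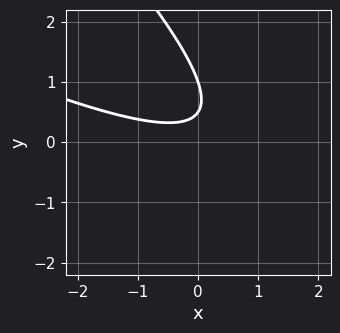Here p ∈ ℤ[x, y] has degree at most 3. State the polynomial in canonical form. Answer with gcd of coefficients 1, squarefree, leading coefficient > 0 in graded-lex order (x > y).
First, the degree is 2 — the shape is more complex than any degree-1 curve.
Then, from the visible intercepts: it misses every integer gridline on the x-axis; one y-axis crossing is at y = 1.
Finally, fitting integer coefficients to these (and the overall shape) gives p.

x^2 + 3*x*y + 2*y^2 - 3*y + 1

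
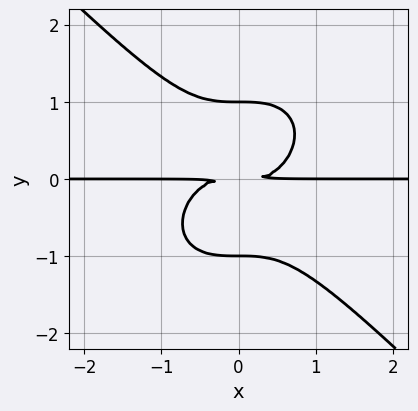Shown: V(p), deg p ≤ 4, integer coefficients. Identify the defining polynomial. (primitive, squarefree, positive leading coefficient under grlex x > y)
The degree is 4 — a generic line meets the curve in up to 4 points.
From the axis intercepts and sections: the y-axis gridline crossings are at y ∈ {-1, 1}; every point of the x-axis in the box is on the curve.
Fitting integer coefficients to these (and the overall shape) gives p.

x^3*y + y^4 - y^2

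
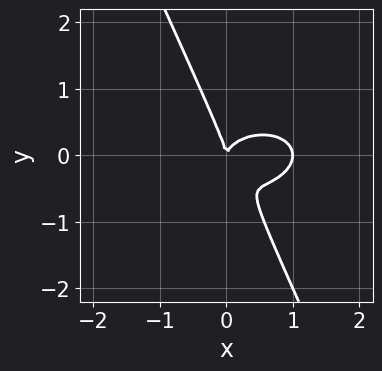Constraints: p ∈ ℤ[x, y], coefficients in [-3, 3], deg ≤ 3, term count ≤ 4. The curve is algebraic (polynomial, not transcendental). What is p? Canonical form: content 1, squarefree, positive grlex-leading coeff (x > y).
(a) deg p = 3. A generic line meets the curve in up to 3 points.
(b) Reading off the gridlines: the x-axis gridline crossings are at x ∈ {0, 1}; one y-axis crossing is at y = 0.
(c) Putting this together gives p.

x^3 + 2*x*y^2 + y^3 - x^2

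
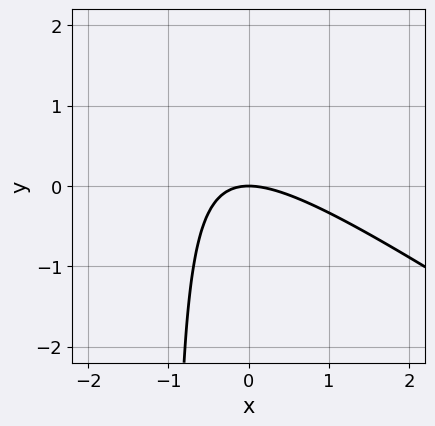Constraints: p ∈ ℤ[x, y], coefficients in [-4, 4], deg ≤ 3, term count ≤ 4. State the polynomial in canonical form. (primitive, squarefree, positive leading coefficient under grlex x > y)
First, the degree is 2 — the shape is more complex than any degree-1 curve.
Then, checking where it meets the axes: it crosses the x-axis at the gridline x = 0; one y-axis crossing is at y = 0.
Finally, fitting integer coefficients to these (and the overall shape) gives p.

2*x^2 + 3*x*y + 3*y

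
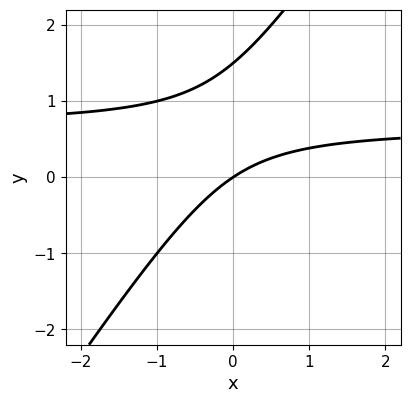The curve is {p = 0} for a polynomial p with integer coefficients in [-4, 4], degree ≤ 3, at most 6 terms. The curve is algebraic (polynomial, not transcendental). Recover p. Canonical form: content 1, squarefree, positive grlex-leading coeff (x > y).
3*x*y - 2*y^2 - 2*x + 3*y

First, the degree is 2 — the shape is more complex than any degree-1 curve.
Then, from the axis intercepts and sections: one y-axis crossing is at y = 0; it crosses the x-axis at the gridline x = 0.
Finally, matching integer coefficients to the picture gives p.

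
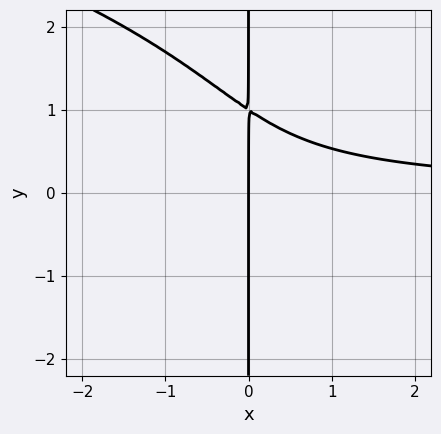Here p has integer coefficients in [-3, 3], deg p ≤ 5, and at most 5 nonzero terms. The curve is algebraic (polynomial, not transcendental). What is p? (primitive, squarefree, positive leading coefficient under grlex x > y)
Degree: a generic line meets the curve in up to 4 points, so deg p = 4.
From the visible intercepts: it crosses the x-axis at the gridline x = 0; the visible y-axis segment lies entirely on the curve.
Matching integer coefficients to the picture gives p.

x*y^3 + 2*x^2*y - x*y^2 + 2*x*y - 2*x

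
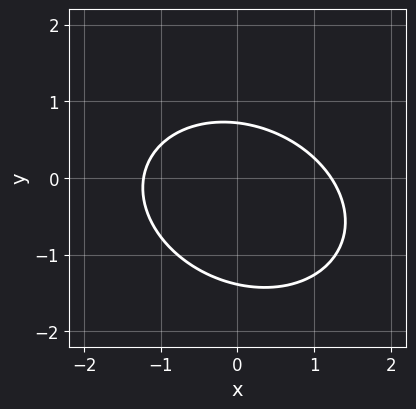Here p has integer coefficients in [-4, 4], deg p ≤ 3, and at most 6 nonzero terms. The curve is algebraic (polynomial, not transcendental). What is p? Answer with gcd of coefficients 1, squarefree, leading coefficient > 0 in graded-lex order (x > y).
2*x^2 + x*y + 3*y^2 + 2*y - 3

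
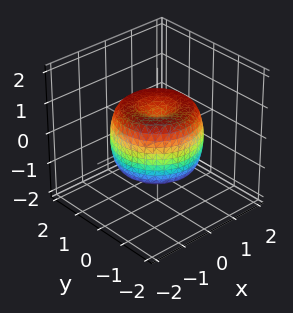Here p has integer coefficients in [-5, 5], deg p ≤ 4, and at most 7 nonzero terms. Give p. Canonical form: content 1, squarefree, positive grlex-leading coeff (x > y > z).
First, deg p = 4.
Then, symmetry: every cross-section ⟂ z is a circle, so x, y appear only via x² + y².
Next, against the integer gridlines: a circular section at z = -1 has radius between 0 and 1.
Finally, fitting integer coefficients to these (and the overall shape) gives p.

2*x^4 + 4*x^2*y^2 + 2*y^4 - 3*x^2 - 3*y^2 + 2*z^2 - 1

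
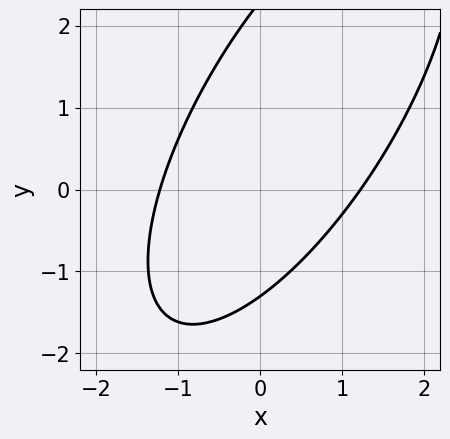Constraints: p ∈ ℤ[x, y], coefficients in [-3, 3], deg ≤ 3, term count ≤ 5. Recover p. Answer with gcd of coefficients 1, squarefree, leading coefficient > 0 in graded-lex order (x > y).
2*x^2 - 2*x*y + y^2 - y - 3

The degree is 2 — no degree-1 curve has this shape.
Solving for integer coefficients yields p as stated.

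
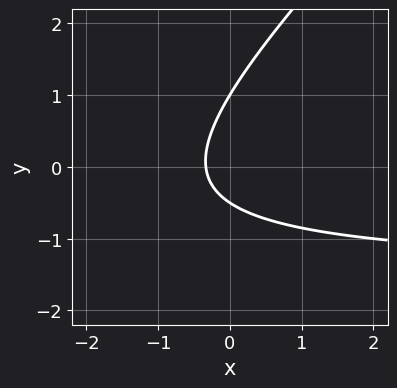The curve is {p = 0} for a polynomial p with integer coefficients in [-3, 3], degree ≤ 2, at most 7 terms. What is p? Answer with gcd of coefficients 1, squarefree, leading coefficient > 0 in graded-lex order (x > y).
First, the degree is 2 — a generic line meets the curve in up to 2 points.
Then, from the visible intercepts: it meets the y-axis at y = 1 (among the integer gridlines).
Finally, the integer polynomial consistent with all of this is the stated p.

2*x*y - 2*y^2 + 3*x + y + 1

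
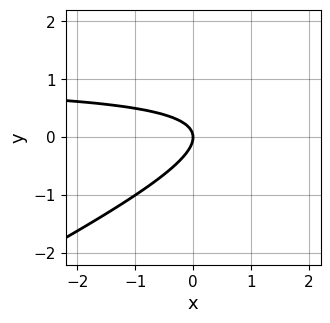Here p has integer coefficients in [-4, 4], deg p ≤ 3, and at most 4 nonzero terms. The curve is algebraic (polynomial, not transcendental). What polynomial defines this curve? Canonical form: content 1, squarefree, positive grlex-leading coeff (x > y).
x*y - 2*y^2 - x

1. Degree: the shape is more complex than any degree-1 curve, so deg p = 2.
2. From the visible intercepts: it crosses the x-axis at the gridline x = 0; it meets the y-axis at y = 0 (among the integer gridlines).
3. Fitting integer coefficients to these (and the overall shape) gives p.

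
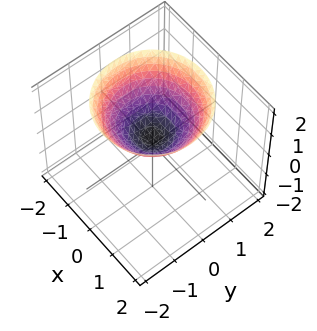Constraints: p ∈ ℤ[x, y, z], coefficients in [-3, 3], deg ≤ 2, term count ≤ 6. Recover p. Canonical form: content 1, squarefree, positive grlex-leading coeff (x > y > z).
2*x^2 + 2*y^2 - 3*z + 1

deg p = 2. The shape is more complex than any degree-1 surface.
By symmetry, the surface is invariant under rotation about z: p = q(x² + y², z).
Reading off the gridlines: a circular section at z = 2 has radius between 1 and 2; it misses every integer gridline on the y-axis; it misses every integer gridline on the x-axis.
The integer polynomial consistent with all of this is the stated p.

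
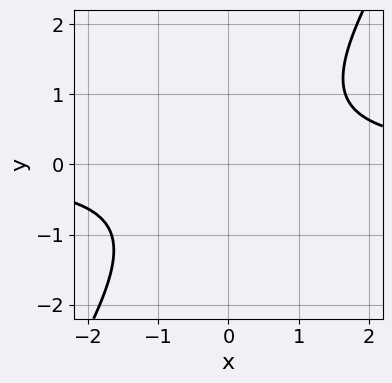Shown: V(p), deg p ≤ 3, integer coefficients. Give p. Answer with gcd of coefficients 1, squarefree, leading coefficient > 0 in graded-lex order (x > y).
3*x*y - 2*y^2 - 3

Degree: a generic line meets the curve in up to 2 points, so deg p = 2.
Checking where it meets the axes: the curve avoids every integer x-axis point in the box; no y-intercept at any integer in the box.
Assembling these constraints gives the stated polynomial.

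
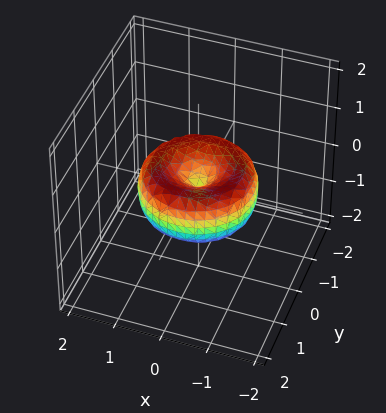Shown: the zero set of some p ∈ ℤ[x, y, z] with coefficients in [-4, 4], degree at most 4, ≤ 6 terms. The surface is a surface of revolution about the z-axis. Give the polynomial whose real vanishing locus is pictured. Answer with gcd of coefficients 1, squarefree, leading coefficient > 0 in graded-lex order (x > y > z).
First, degree: no degree-3 surface has this shape, so deg p = 4.
Then, symmetries: rotational symmetry about the z-axis ⇒ p depends on x, y only through x² + y².
Then, reading off the gridlines: a circular section at z = 0 has radius between 1 and 2; it meets the y-axis at y = 0 (among the integer gridlines); it meets the z-axis at z = 0 (among the integer gridlines).
Finally, fitting integer coefficients to these (and the overall shape) gives p.

2*x^4 + 4*x^2*y^2 + 2*y^4 - 3*x^2 - 3*y^2 + 3*z^2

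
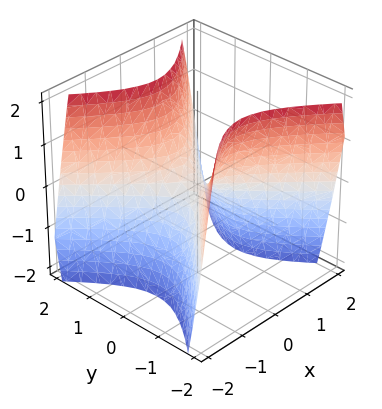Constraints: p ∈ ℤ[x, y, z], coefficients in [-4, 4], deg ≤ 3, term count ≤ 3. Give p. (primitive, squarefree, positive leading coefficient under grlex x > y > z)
3*x^2 - 3*y^2 + 2*z

First, degree: a saddle surface; a quadric, so deg p = 2.
Next, symmetries: the y ↦ −y reflection is a symmetry, so y appears only in even powers; mirror symmetry x ↦ −x ⇒ only even powers of x.
Next, from the axis intercepts and sections: one z-axis crossing is at z = 0; one y-axis crossing is at y = 0; it meets the x-axis at x = 0 (among the integer gridlines).
Finally, fitting integer coefficients to these (and the overall shape) gives p.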